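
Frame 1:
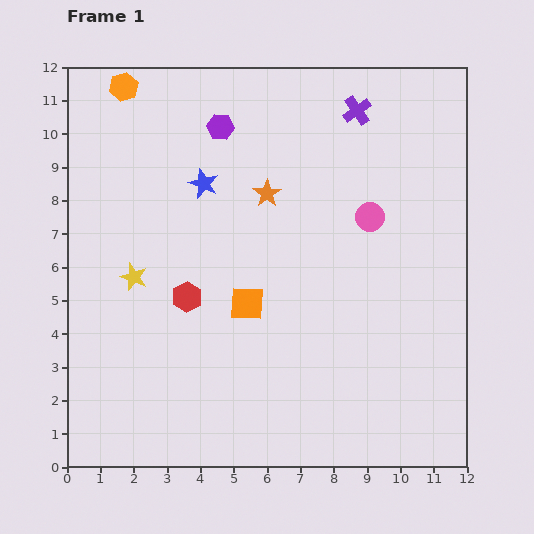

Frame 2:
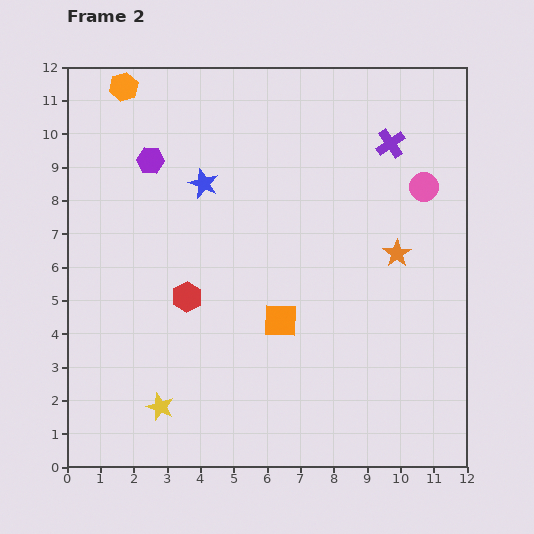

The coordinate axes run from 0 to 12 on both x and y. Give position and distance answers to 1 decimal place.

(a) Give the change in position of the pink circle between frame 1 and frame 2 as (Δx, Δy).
(1.6, 0.9)

The pink circle was at (9.1, 7.5) in frame 1 and (10.7, 8.4) in frame 2.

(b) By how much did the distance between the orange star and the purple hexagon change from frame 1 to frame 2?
+5.5

Distance in frame 1: 2.4. Distance in frame 2: 7.9.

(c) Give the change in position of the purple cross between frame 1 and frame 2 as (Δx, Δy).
(1.0, -1.0)

The purple cross was at (8.7, 10.7) in frame 1 and (9.7, 9.7) in frame 2.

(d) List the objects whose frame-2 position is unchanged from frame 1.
the orange hexagon, the blue star, the red hexagon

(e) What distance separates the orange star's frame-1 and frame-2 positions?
4.3

The orange star moved from (6.0, 8.2) to (9.9, 6.4), a distance of √(3.9² + 1.8²) ≈ 4.3.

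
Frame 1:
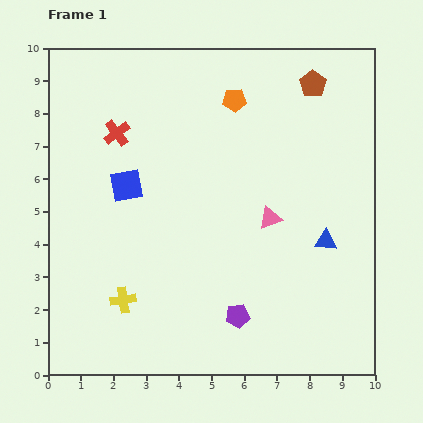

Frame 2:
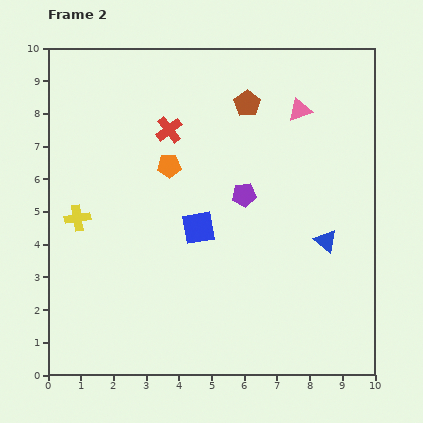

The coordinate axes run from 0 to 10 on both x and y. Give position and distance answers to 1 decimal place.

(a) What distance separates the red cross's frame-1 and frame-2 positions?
1.6

The red cross moved from (2.1, 7.4) to (3.7, 7.5), a distance of √(1.6² + 0.1²) ≈ 1.6.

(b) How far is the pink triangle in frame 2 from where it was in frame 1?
3.4

The pink triangle moved from (6.8, 4.8) to (7.7, 8.1), a distance of √(0.9² + 3.3²) ≈ 3.4.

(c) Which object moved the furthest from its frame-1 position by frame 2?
the purple pentagon

(moved 3.7; next 3.4)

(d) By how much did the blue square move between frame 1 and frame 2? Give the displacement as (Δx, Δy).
(2.2, -1.3)

The blue square was at (2.4, 5.8) in frame 1 and (4.6, 4.5) in frame 2.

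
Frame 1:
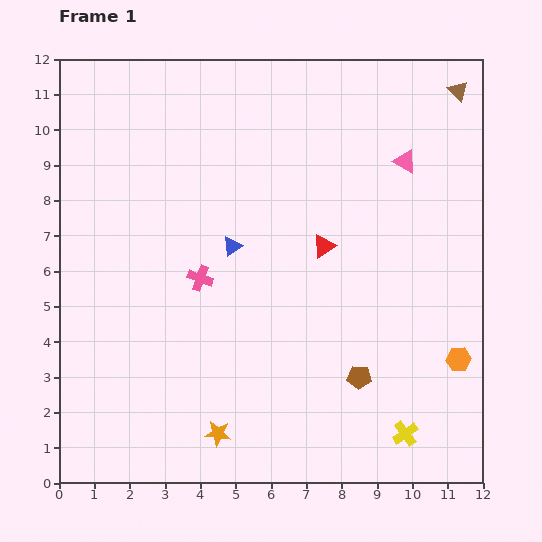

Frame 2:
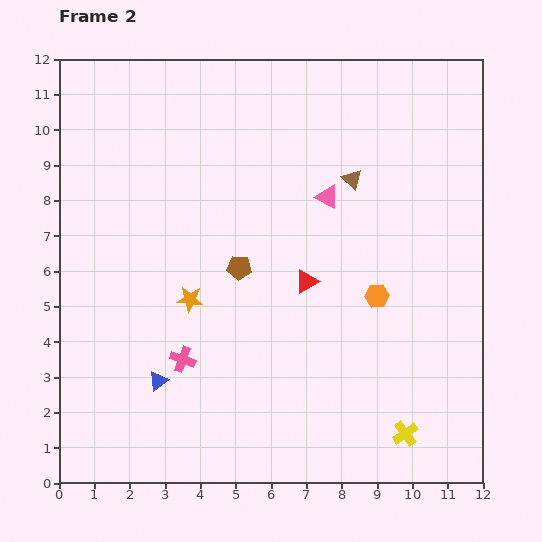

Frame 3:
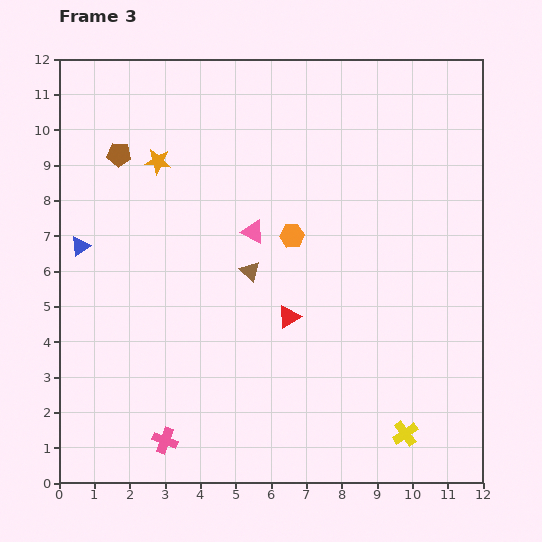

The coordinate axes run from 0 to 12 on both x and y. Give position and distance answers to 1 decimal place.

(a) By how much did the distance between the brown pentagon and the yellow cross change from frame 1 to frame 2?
+4.5

Distance in frame 1: 2.1. Distance in frame 2: 6.6.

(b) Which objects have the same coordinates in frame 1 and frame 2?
the yellow cross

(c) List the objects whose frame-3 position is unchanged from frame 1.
the yellow cross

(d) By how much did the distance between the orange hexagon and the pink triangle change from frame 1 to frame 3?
-4.7

Distance in frame 1: 5.8. Distance in frame 3: 1.1.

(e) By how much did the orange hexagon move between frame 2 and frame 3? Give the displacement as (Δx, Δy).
(-2.4, 1.7)

The orange hexagon was at (9.0, 5.3) in frame 2 and (6.6, 7.0) in frame 3.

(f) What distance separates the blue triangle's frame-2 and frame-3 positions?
4.4

The blue triangle moved from (2.8, 2.9) to (0.6, 6.7), a distance of √(2.2² + 3.8²) ≈ 4.4.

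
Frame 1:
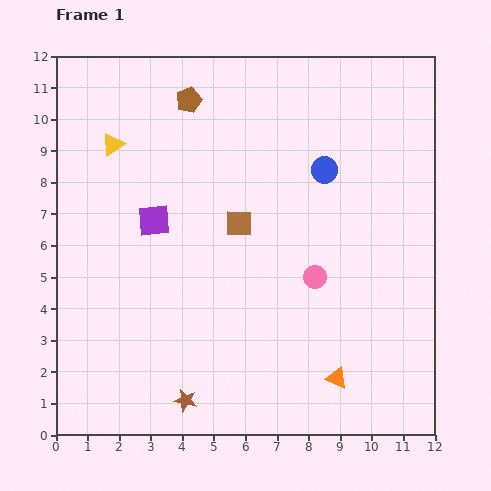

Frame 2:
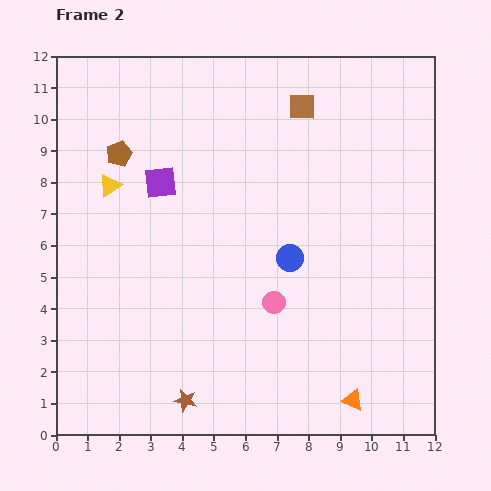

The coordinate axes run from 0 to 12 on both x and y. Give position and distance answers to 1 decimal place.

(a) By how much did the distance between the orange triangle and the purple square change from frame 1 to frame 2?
+1.5

Distance in frame 1: 7.7. Distance in frame 2: 9.2.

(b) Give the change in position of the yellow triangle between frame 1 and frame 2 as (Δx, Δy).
(-0.1, -1.3)

The yellow triangle was at (1.8, 9.2) in frame 1 and (1.7, 7.9) in frame 2.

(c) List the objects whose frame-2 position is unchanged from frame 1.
the brown star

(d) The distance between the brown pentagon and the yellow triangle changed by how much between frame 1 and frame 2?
-1.8

Distance in frame 1: 2.8. Distance in frame 2: 1.0.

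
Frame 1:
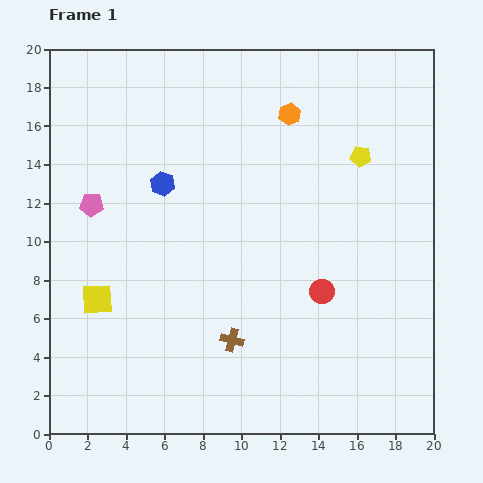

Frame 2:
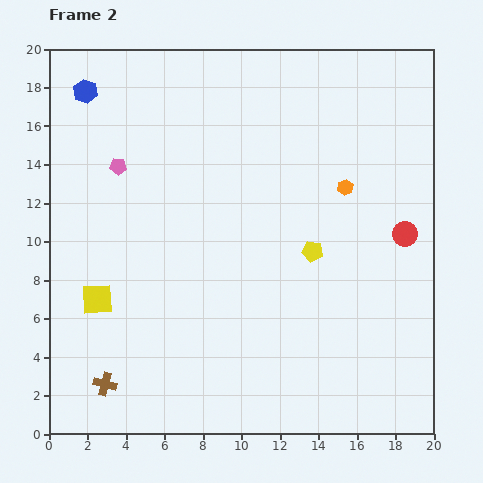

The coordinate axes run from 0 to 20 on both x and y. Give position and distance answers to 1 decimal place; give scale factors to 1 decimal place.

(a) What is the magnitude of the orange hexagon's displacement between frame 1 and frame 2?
4.8

The orange hexagon moved from (12.5, 16.6) to (15.4, 12.8), a distance of √(2.9² + 3.8²) ≈ 4.8.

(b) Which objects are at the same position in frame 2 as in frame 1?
the yellow square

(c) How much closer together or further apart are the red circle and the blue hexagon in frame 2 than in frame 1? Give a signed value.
+8.2

Distance in frame 1: 10.0. Distance in frame 2: 18.2.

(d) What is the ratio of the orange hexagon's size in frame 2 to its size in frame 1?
0.7×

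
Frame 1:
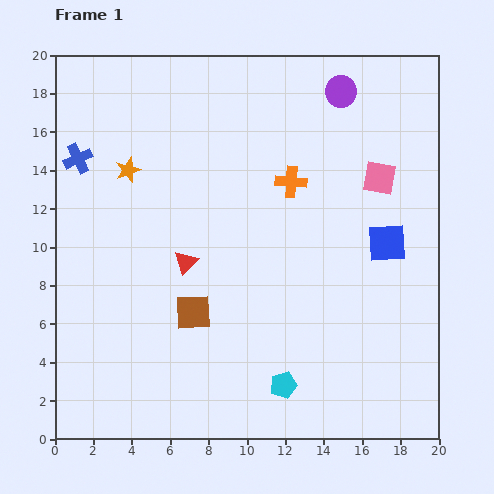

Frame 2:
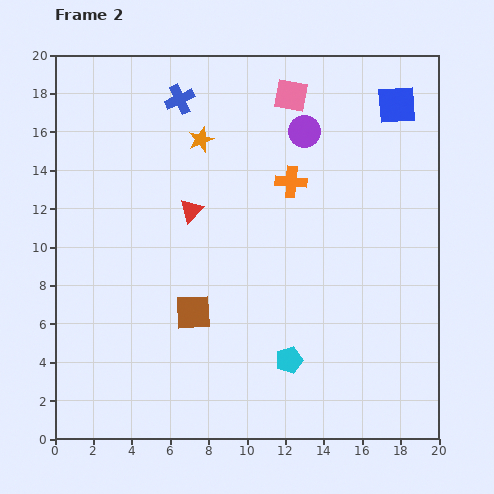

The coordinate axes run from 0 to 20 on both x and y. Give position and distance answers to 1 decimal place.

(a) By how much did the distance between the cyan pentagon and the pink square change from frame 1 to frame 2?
+1.9

Distance in frame 1: 11.9. Distance in frame 2: 13.8.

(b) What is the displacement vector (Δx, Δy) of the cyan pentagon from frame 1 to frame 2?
(0.3, 1.3)

The cyan pentagon was at (11.9, 2.8) in frame 1 and (12.2, 4.1) in frame 2.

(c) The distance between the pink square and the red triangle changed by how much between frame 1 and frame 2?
-3.1

Distance in frame 1: 11.0. Distance in frame 2: 7.9.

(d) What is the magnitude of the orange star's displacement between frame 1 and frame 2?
4.1

The orange star moved from (3.8, 14.0) to (7.6, 15.6), a distance of √(3.8² + 1.6²) ≈ 4.1.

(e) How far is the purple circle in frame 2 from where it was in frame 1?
2.8

The purple circle moved from (14.9, 18.1) to (13.0, 16.0), a distance of √(1.9² + 2.1²) ≈ 2.8.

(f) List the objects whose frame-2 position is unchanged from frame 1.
the brown square, the orange cross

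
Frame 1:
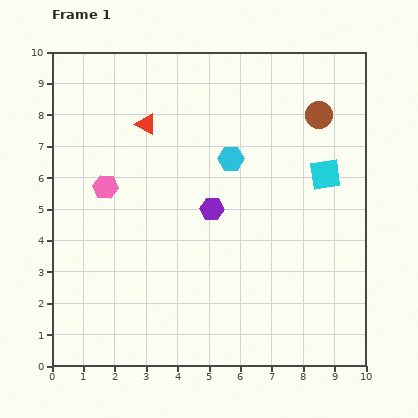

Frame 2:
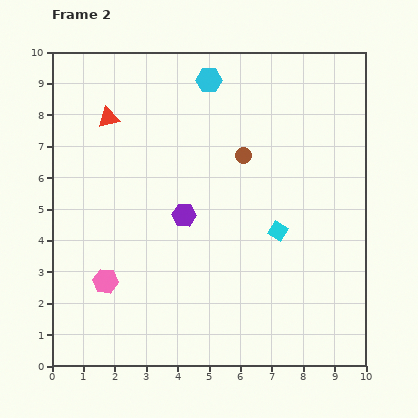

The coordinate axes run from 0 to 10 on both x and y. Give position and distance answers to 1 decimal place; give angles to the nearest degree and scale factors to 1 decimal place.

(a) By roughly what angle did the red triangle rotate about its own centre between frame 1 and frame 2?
41° counter-clockwise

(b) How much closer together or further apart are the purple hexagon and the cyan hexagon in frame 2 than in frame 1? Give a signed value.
+2.7

Distance in frame 1: 1.7. Distance in frame 2: 4.4.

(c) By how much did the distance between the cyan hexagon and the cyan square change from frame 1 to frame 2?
+2.3

Distance in frame 1: 3.0. Distance in frame 2: 5.3.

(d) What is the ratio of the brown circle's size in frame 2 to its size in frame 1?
0.6×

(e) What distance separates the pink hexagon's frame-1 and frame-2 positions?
3.0

The pink hexagon moved from (1.7, 5.7) to (1.7, 2.7), a distance of √(0.0² + 3.0²) ≈ 3.0.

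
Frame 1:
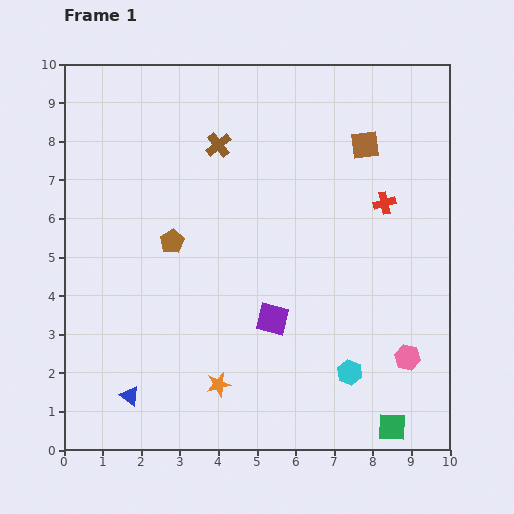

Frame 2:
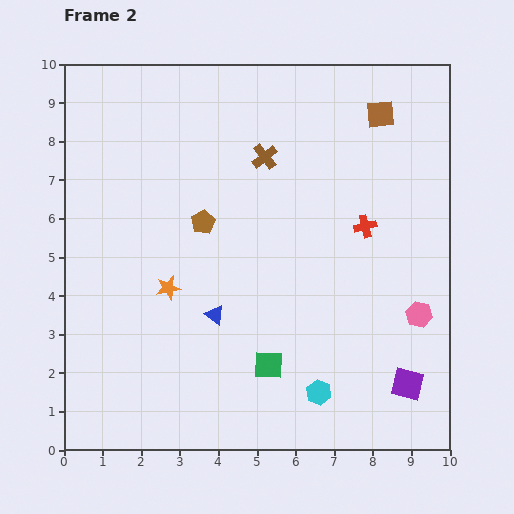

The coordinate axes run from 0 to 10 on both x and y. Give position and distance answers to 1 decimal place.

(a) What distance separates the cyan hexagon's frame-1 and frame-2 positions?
0.9

The cyan hexagon moved from (7.4, 2.0) to (6.6, 1.5), a distance of √(0.8² + 0.5²) ≈ 0.9.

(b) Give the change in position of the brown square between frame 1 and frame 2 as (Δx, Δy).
(0.4, 0.8)

The brown square was at (7.8, 7.9) in frame 1 and (8.2, 8.7) in frame 2.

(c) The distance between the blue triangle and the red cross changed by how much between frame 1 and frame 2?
-3.8

Distance in frame 1: 8.3. Distance in frame 2: 4.5.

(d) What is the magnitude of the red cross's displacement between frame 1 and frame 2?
0.8

The red cross moved from (8.3, 6.4) to (7.8, 5.8), a distance of √(0.5² + 0.6²) ≈ 0.8.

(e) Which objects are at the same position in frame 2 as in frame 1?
none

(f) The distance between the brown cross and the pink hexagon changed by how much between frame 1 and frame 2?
-1.7

Distance in frame 1: 7.4. Distance in frame 2: 5.7.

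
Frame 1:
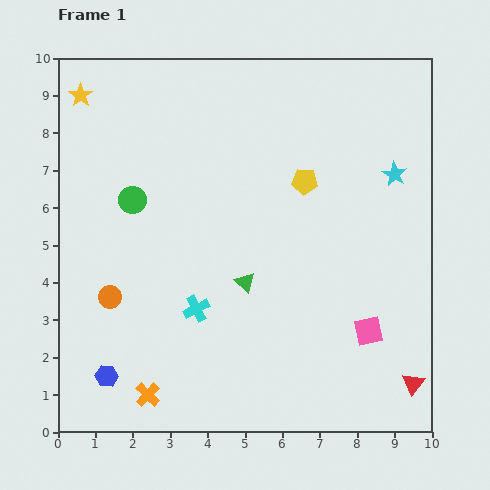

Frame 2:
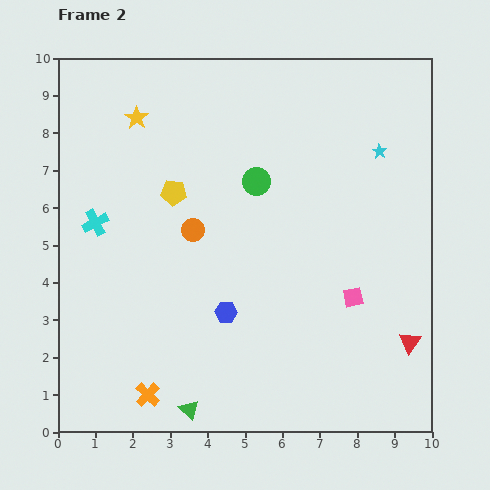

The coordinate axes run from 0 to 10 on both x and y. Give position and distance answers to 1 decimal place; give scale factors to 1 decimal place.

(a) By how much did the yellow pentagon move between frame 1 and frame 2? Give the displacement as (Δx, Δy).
(-3.5, -0.3)

The yellow pentagon was at (6.6, 6.7) in frame 1 and (3.1, 6.4) in frame 2.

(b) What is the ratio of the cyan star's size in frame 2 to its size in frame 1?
0.6×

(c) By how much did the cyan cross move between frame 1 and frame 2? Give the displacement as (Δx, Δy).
(-2.7, 2.3)

The cyan cross was at (3.7, 3.3) in frame 1 and (1.0, 5.6) in frame 2.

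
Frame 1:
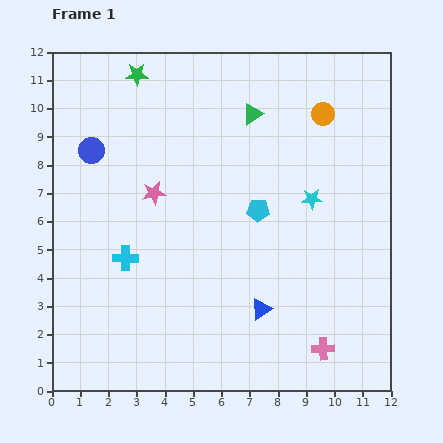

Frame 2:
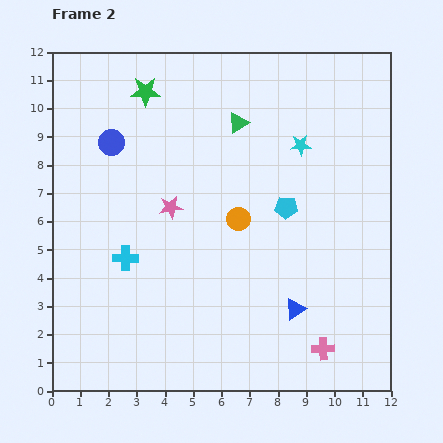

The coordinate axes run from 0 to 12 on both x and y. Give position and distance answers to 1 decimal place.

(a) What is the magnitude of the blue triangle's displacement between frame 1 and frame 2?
1.2

The blue triangle moved from (7.4, 2.9) to (8.6, 2.9), a distance of √(1.2² + 0.0²) ≈ 1.2.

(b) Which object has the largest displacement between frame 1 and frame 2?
the orange circle

(moved 4.8; next 1.9)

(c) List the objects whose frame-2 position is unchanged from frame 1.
the cyan cross, the pink cross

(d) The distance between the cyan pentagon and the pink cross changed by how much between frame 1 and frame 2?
-0.2

Distance in frame 1: 5.4. Distance in frame 2: 5.2.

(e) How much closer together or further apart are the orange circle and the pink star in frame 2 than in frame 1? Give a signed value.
-4.2

Distance in frame 1: 6.6. Distance in frame 2: 2.4.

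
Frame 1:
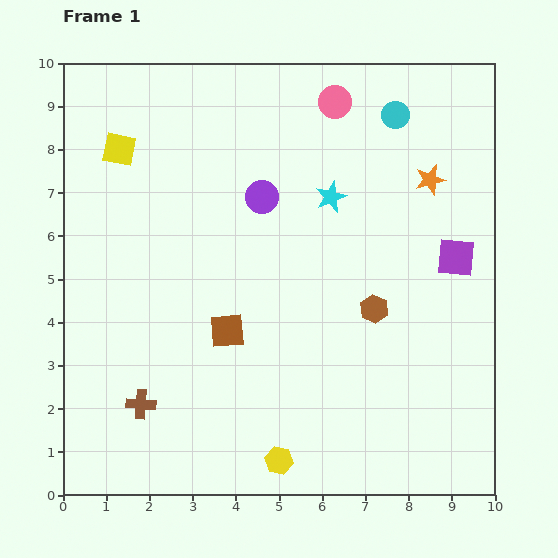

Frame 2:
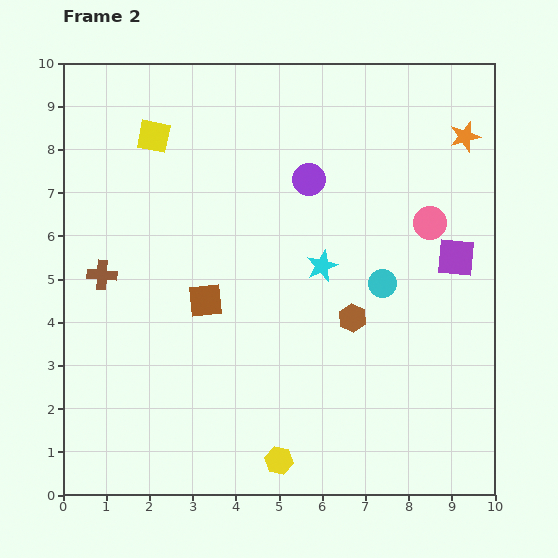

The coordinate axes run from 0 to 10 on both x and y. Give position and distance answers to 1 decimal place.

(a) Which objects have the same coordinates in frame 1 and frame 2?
the yellow hexagon, the purple square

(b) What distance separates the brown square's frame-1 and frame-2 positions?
0.9

The brown square moved from (3.8, 3.8) to (3.3, 4.5), a distance of √(0.5² + 0.7²) ≈ 0.9.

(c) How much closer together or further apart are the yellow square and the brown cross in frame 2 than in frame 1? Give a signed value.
-2.5

Distance in frame 1: 5.9. Distance in frame 2: 3.4.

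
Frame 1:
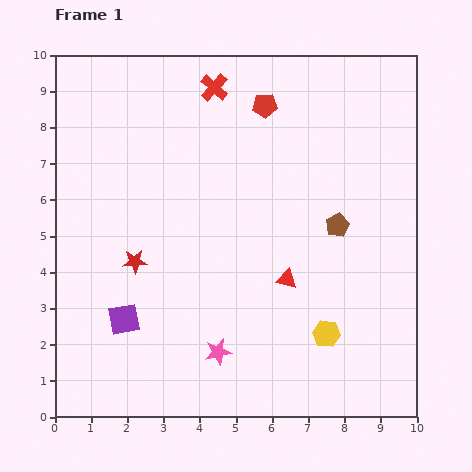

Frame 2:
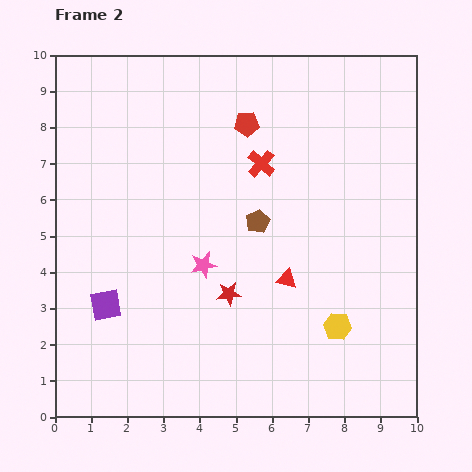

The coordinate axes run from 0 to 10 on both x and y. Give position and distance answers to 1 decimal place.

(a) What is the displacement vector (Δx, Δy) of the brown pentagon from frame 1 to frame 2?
(-2.2, 0.1)

The brown pentagon was at (7.8, 5.3) in frame 1 and (5.6, 5.4) in frame 2.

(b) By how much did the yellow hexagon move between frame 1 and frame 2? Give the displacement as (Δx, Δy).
(0.3, 0.2)

The yellow hexagon was at (7.5, 2.3) in frame 1 and (7.8, 2.5) in frame 2.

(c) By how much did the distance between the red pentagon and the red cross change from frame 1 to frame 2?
-0.3

Distance in frame 1: 1.5. Distance in frame 2: 1.2.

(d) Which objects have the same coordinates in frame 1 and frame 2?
the red triangle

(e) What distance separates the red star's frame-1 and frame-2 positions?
2.8

The red star moved from (2.2, 4.3) to (4.8, 3.4), a distance of √(2.6² + 0.9²) ≈ 2.8.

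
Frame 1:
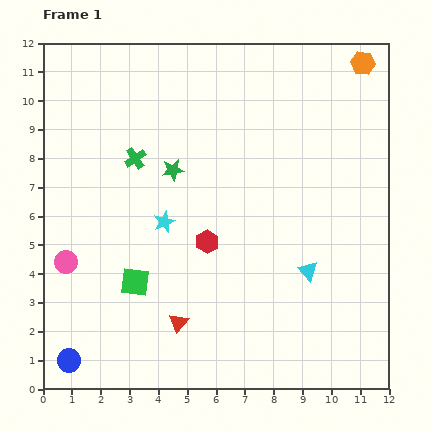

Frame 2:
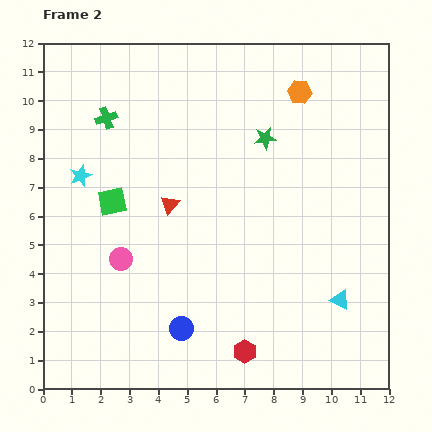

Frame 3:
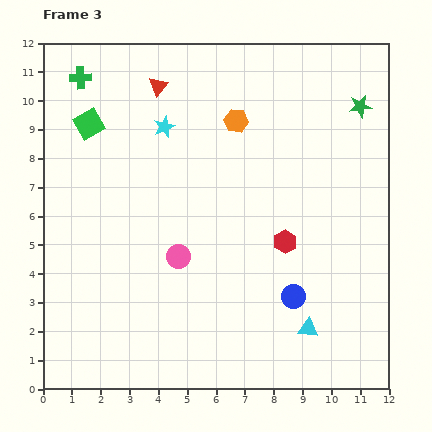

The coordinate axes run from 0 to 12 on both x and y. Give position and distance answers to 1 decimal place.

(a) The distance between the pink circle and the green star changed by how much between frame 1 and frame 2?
+1.6

Distance in frame 1: 4.9. Distance in frame 2: 6.5.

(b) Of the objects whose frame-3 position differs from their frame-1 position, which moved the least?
the cyan triangle

(moved 2.0)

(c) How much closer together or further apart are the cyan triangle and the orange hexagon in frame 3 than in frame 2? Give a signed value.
+0.3

Distance in frame 2: 7.3. Distance in frame 3: 7.6.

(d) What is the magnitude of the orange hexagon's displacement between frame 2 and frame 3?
2.4

The orange hexagon moved from (8.9, 10.3) to (6.7, 9.3), a distance of √(2.2² + 1.0²) ≈ 2.4.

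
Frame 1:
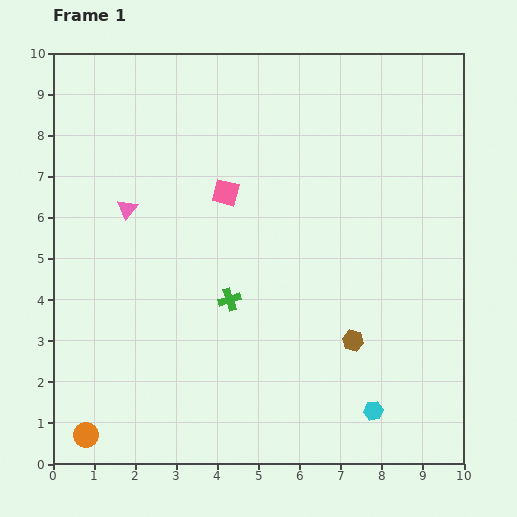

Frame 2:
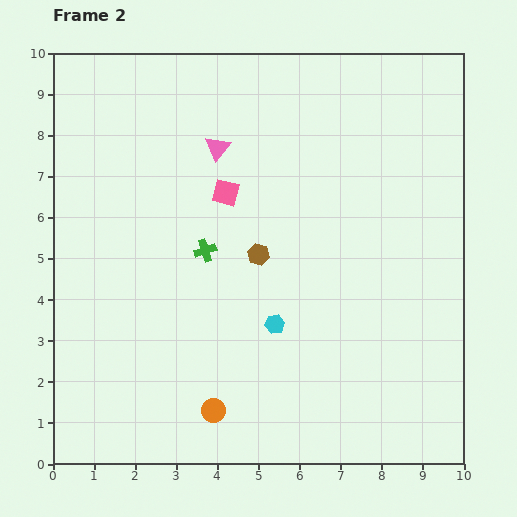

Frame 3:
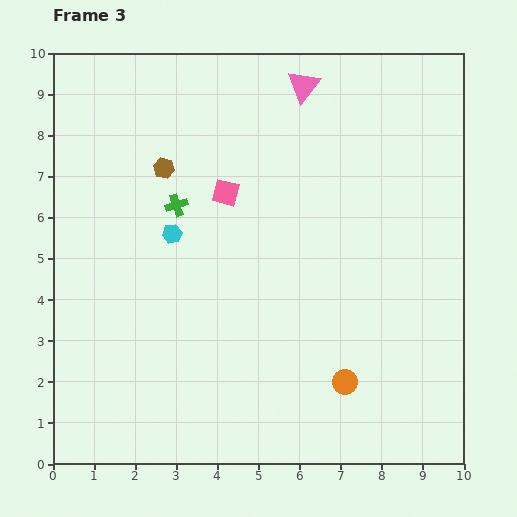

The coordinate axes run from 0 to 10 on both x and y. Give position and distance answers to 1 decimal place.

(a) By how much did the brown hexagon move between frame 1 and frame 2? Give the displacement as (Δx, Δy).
(-2.3, 2.1)

The brown hexagon was at (7.3, 3.0) in frame 1 and (5.0, 5.1) in frame 2.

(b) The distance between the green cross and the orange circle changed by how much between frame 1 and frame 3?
+1.1

Distance in frame 1: 4.8. Distance in frame 3: 5.9.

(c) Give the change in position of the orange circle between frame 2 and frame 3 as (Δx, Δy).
(3.2, 0.7)

The orange circle was at (3.9, 1.3) in frame 2 and (7.1, 2.0) in frame 3.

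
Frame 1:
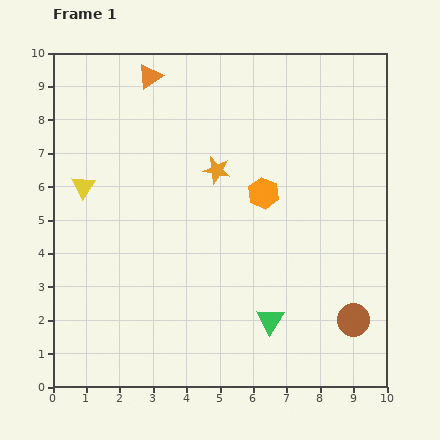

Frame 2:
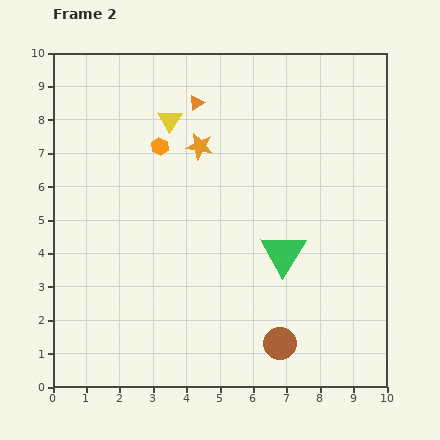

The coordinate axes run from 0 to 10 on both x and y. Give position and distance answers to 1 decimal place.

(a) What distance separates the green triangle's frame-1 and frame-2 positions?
2.0

The green triangle moved from (6.5, 2.0) to (6.9, 4.0), a distance of √(0.4² + 2.0²) ≈ 2.0.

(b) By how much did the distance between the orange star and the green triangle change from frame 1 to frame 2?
-0.7

Distance in frame 1: 4.8. Distance in frame 2: 4.1.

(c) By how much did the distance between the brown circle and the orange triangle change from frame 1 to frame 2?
-1.9

Distance in frame 1: 9.5. Distance in frame 2: 7.6.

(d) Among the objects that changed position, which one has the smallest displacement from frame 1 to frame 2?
the orange star

(moved 0.9)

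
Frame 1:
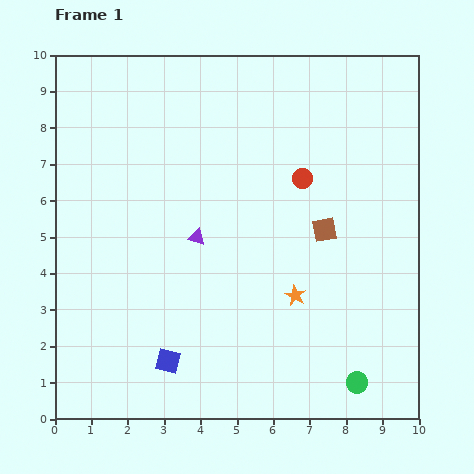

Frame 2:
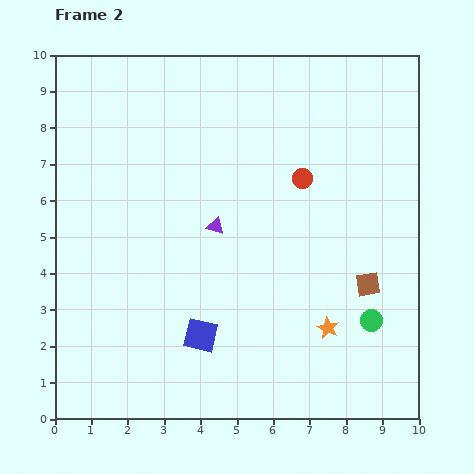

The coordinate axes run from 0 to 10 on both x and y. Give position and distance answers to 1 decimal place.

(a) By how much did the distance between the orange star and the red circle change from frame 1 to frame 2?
+1.0

Distance in frame 1: 3.2. Distance in frame 2: 4.2.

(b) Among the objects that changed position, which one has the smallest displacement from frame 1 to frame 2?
the purple triangle

(moved 0.6)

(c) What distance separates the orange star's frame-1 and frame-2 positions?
1.3

The orange star moved from (6.6, 3.4) to (7.5, 2.5), a distance of √(0.9² + 0.9²) ≈ 1.3.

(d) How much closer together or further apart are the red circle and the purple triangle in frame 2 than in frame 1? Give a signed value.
-0.6

Distance in frame 1: 3.3. Distance in frame 2: 2.7.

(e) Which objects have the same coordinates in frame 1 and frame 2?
the red circle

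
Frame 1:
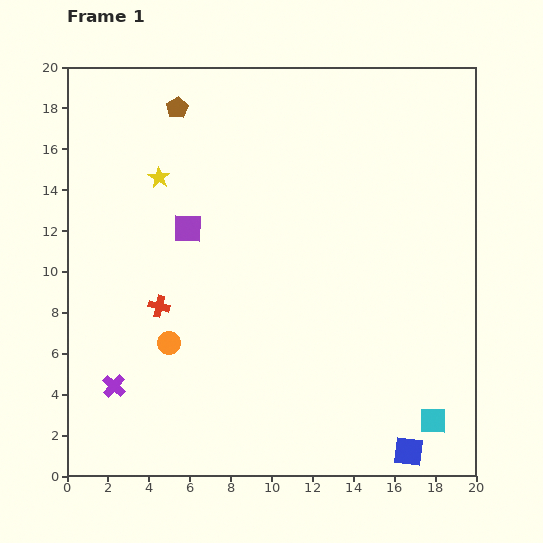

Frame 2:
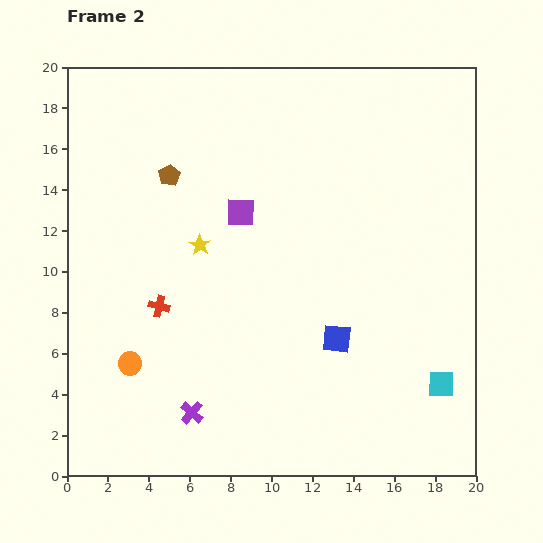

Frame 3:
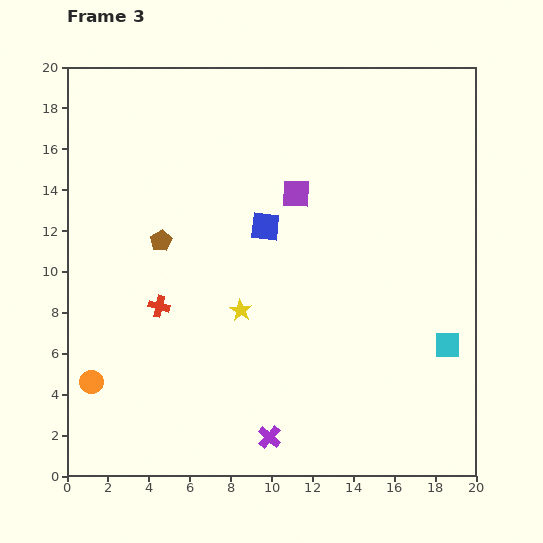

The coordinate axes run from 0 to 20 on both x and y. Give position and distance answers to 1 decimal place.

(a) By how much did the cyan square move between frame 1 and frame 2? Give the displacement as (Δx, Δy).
(0.4, 1.8)

The cyan square was at (17.9, 2.7) in frame 1 and (18.3, 4.5) in frame 2.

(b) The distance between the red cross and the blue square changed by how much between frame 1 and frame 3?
-7.6

Distance in frame 1: 14.1. Distance in frame 3: 6.5.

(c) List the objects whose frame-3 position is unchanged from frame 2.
the red cross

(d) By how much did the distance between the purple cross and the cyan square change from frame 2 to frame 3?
-2.5

Distance in frame 2: 12.3. Distance in frame 3: 9.8.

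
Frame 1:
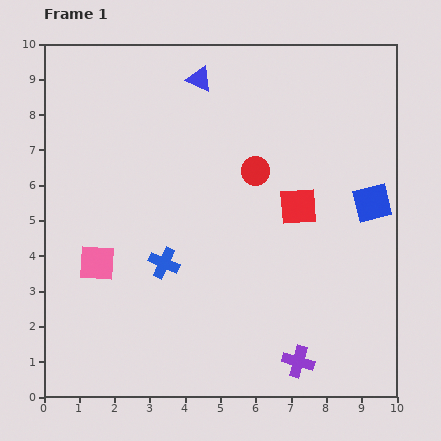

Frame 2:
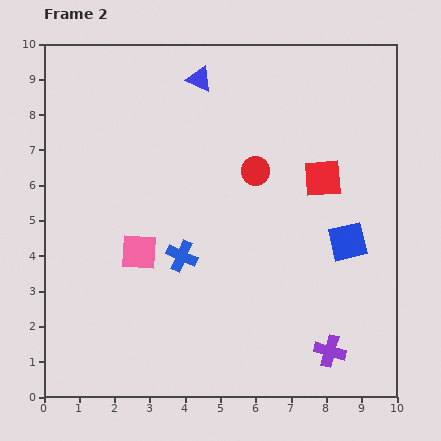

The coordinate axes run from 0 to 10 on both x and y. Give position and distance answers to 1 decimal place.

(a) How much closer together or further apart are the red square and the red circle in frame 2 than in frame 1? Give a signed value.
+0.3

Distance in frame 1: 1.6. Distance in frame 2: 1.9.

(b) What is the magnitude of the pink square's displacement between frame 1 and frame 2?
1.2

The pink square moved from (1.5, 3.8) to (2.7, 4.1), a distance of √(1.2² + 0.3²) ≈ 1.2.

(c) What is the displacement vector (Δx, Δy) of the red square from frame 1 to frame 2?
(0.7, 0.8)

The red square was at (7.2, 5.4) in frame 1 and (7.9, 6.2) in frame 2.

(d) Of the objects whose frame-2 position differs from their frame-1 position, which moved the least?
the blue cross

(moved 0.5)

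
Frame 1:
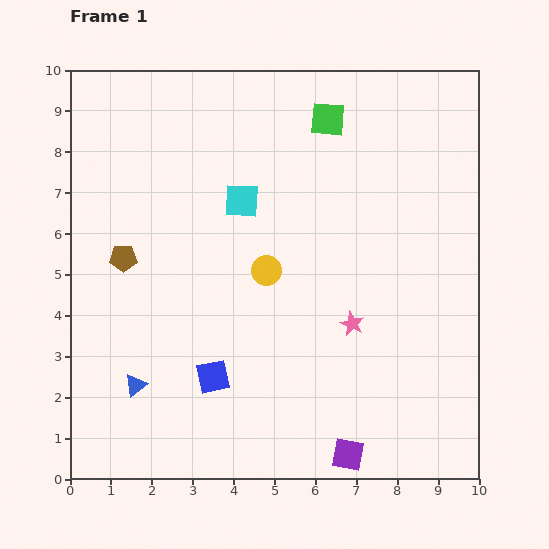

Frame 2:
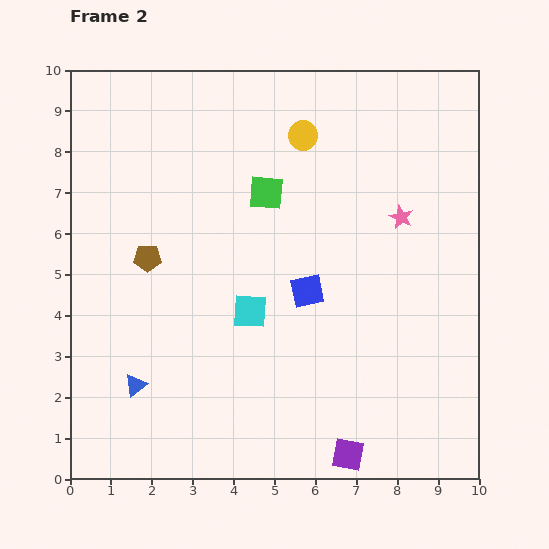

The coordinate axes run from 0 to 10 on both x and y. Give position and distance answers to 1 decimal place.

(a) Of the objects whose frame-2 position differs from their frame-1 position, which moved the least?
the brown pentagon

(moved 0.6)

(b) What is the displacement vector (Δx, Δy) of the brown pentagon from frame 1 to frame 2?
(0.6, 0.0)

The brown pentagon was at (1.3, 5.4) in frame 1 and (1.9, 5.4) in frame 2.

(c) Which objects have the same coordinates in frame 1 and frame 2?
the blue triangle, the purple square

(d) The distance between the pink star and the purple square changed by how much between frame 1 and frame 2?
+2.7

Distance in frame 1: 3.2. Distance in frame 2: 5.9.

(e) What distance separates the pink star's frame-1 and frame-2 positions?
2.9

The pink star moved from (6.9, 3.8) to (8.1, 6.4), a distance of √(1.2² + 2.6²) ≈ 2.9.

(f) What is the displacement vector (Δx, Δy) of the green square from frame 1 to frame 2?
(-1.5, -1.8)

The green square was at (6.3, 8.8) in frame 1 and (4.8, 7.0) in frame 2.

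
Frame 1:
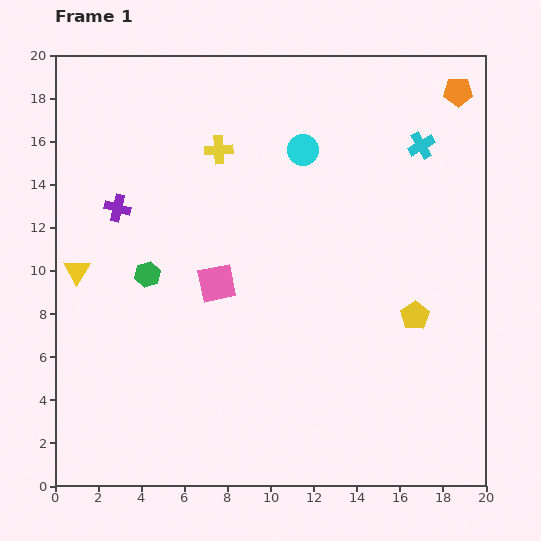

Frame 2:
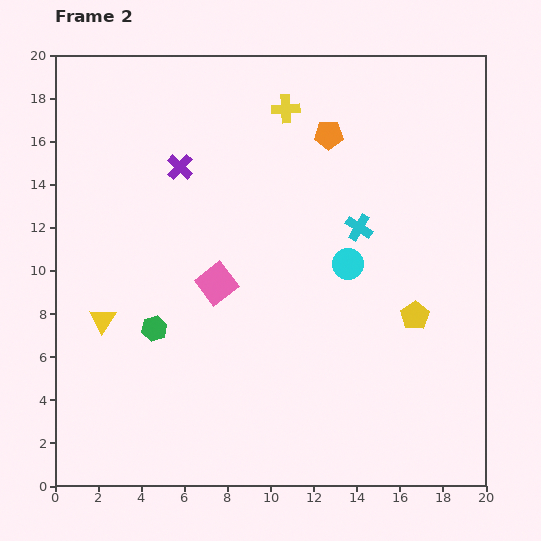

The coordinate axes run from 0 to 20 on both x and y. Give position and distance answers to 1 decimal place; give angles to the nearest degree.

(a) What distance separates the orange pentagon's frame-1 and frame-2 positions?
6.3

The orange pentagon moved from (18.7, 18.3) to (12.7, 16.3), a distance of √(6.0² + 2.0²) ≈ 6.3.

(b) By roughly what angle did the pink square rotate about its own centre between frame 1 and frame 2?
25° counter-clockwise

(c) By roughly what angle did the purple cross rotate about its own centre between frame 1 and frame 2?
29° clockwise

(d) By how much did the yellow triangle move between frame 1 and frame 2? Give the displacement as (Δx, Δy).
(1.2, -2.3)

The yellow triangle was at (1.0, 10.0) in frame 1 and (2.2, 7.7) in frame 2.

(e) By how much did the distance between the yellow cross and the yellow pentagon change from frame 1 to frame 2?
-0.6

Distance in frame 1: 11.9. Distance in frame 2: 11.3.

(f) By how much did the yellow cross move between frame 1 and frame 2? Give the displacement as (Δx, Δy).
(3.1, 1.9)

The yellow cross was at (7.6, 15.6) in frame 1 and (10.7, 17.5) in frame 2.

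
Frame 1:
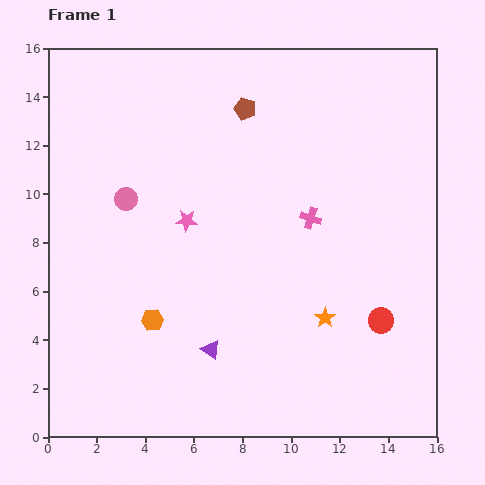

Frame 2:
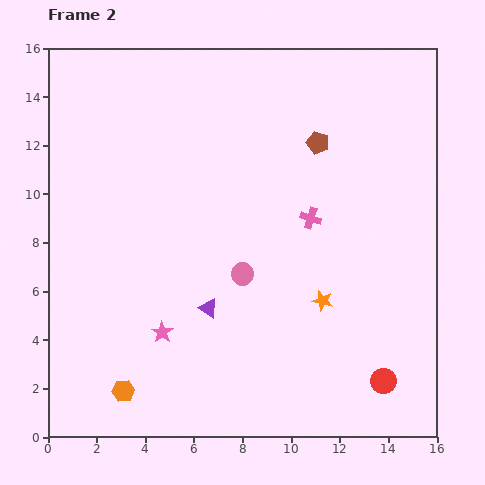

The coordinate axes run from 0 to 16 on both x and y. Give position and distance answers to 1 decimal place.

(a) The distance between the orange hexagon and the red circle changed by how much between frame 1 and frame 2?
+1.3

Distance in frame 1: 9.4. Distance in frame 2: 10.7.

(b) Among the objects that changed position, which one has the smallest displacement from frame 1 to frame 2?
the orange star

(moved 0.7)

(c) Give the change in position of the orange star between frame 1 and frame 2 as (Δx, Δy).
(-0.1, 0.7)

The orange star was at (11.4, 4.9) in frame 1 and (11.3, 5.6) in frame 2.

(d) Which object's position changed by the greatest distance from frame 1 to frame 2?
the pink circle

(moved 5.7; next 4.7)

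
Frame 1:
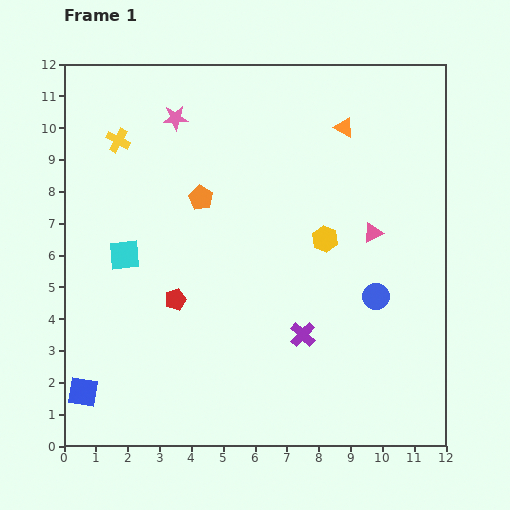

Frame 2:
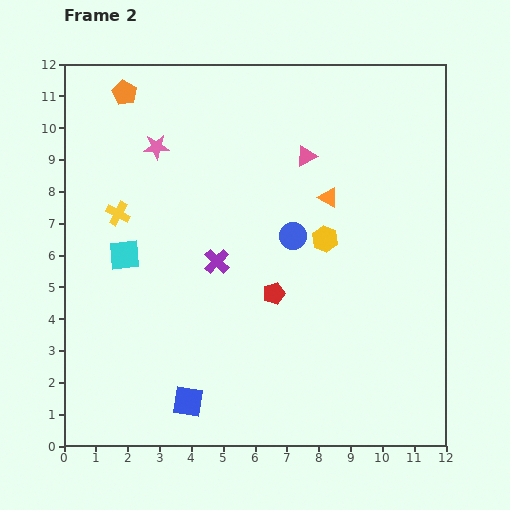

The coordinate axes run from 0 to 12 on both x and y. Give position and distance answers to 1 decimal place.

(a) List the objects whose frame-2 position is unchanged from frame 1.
the yellow hexagon, the cyan square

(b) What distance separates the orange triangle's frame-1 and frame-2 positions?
2.3

The orange triangle moved from (8.8, 10.0) to (8.3, 7.8), a distance of √(0.5² + 2.2²) ≈ 2.3.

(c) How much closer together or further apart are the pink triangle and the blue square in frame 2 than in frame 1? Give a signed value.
-1.9

Distance in frame 1: 10.4. Distance in frame 2: 8.5.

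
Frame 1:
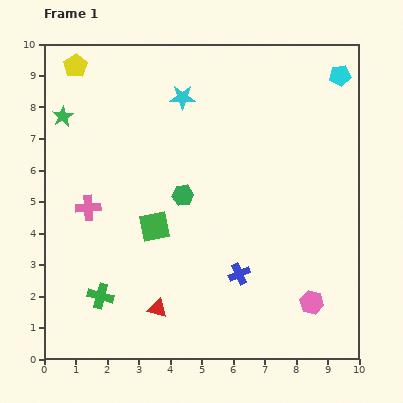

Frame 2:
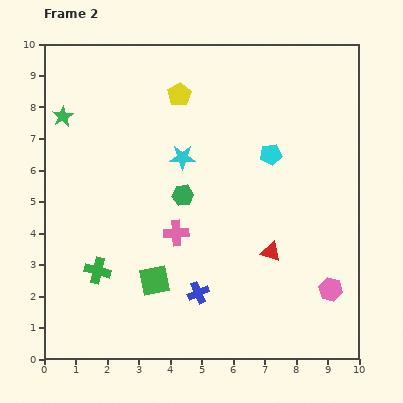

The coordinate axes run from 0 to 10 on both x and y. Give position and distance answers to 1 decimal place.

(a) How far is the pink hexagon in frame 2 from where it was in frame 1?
0.7

The pink hexagon moved from (8.5, 1.8) to (9.1, 2.2), a distance of √(0.6² + 0.4²) ≈ 0.7.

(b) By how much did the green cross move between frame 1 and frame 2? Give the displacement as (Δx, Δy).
(-0.1, 0.8)

The green cross was at (1.8, 2.0) in frame 1 and (1.7, 2.8) in frame 2.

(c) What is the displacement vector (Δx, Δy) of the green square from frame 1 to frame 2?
(0.0, -1.7)

The green square was at (3.5, 4.2) in frame 1 and (3.5, 2.5) in frame 2.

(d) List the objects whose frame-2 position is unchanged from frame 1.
the green hexagon, the green star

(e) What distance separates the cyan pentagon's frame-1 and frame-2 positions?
3.3

The cyan pentagon moved from (9.4, 9.0) to (7.2, 6.5), a distance of √(2.2² + 2.5²) ≈ 3.3.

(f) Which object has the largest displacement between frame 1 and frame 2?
the red triangle

(moved 4.0; next 3.4)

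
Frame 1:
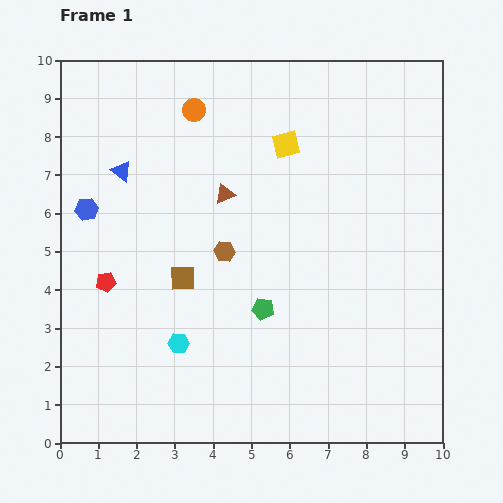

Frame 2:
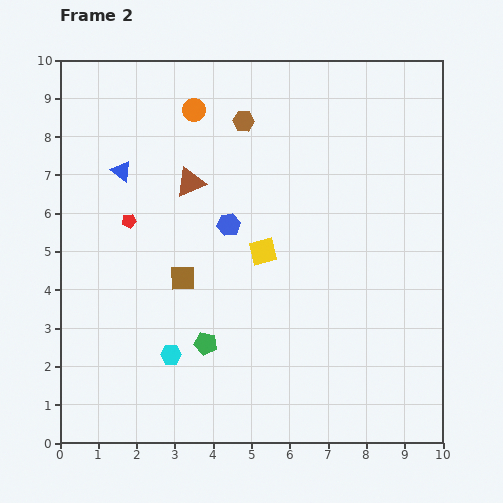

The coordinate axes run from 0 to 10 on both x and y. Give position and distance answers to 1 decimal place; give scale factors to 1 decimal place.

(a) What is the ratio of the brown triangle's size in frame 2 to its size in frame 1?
1.5×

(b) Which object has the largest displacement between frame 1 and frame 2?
the blue hexagon

(moved 3.7; next 3.4)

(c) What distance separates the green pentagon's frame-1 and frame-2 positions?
1.7

The green pentagon moved from (5.3, 3.5) to (3.8, 2.6), a distance of √(1.5² + 0.9²) ≈ 1.7.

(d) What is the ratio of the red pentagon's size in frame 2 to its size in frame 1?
0.7×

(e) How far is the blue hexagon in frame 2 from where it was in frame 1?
3.7

The blue hexagon moved from (0.7, 6.1) to (4.4, 5.7), a distance of √(3.7² + 0.4²) ≈ 3.7.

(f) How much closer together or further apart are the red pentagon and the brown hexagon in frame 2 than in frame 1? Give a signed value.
+0.8

Distance in frame 1: 3.2. Distance in frame 2: 4.0.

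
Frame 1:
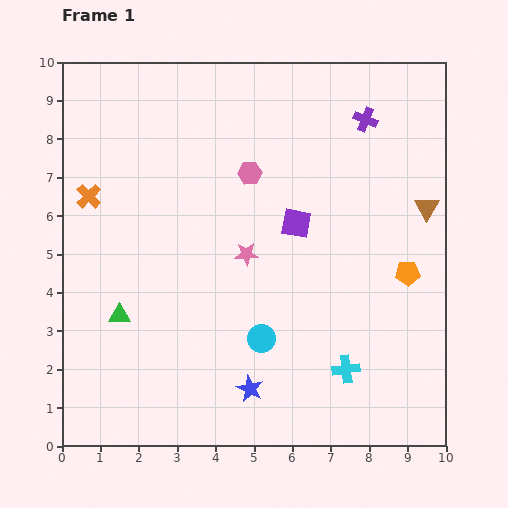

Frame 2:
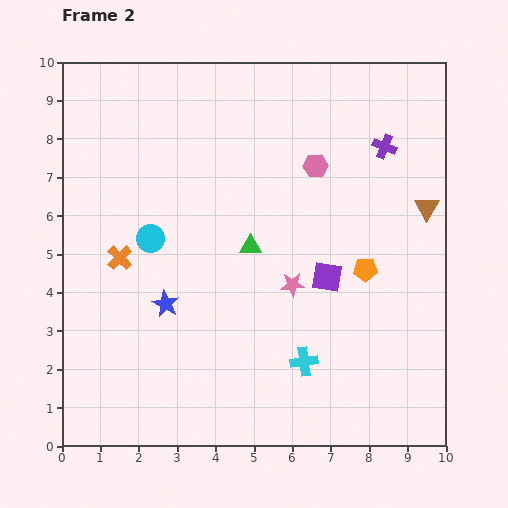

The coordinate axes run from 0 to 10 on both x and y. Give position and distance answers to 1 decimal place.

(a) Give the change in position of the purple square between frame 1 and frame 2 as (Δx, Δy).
(0.8, -1.4)

The purple square was at (6.1, 5.8) in frame 1 and (6.9, 4.4) in frame 2.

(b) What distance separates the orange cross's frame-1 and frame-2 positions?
1.8

The orange cross moved from (0.7, 6.5) to (1.5, 4.9), a distance of √(0.8² + 1.6²) ≈ 1.8.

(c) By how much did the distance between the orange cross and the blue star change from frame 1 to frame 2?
-4.8

Distance in frame 1: 6.5. Distance in frame 2: 1.7.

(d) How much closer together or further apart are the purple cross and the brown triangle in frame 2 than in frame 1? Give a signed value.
-0.9

Distance in frame 1: 2.8. Distance in frame 2: 1.9.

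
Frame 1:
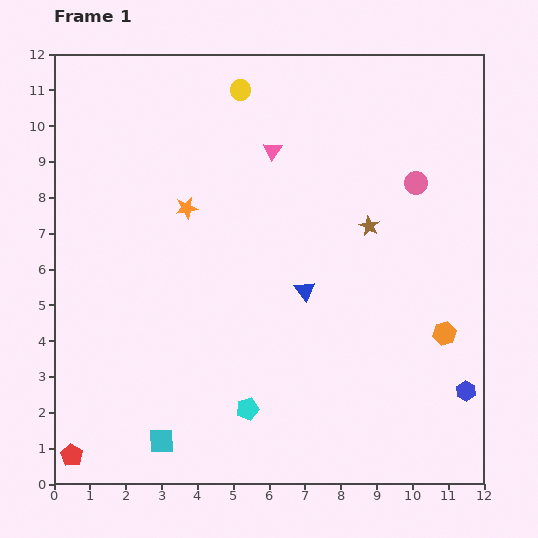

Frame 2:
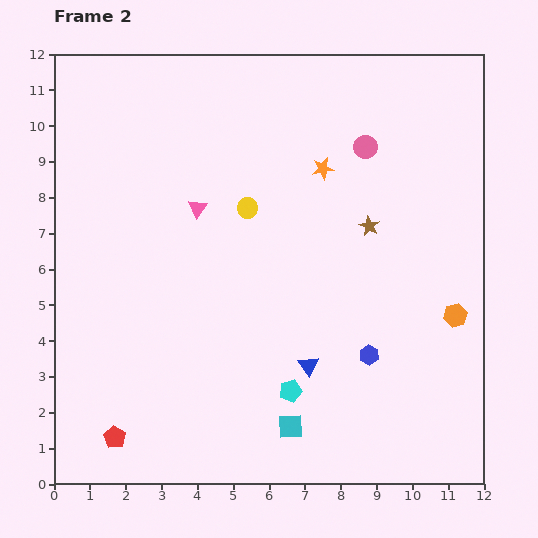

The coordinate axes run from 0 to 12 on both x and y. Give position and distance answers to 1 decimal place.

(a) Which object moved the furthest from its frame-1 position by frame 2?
the orange star

(moved 4.0; next 3.6)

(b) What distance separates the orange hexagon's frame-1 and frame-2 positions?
0.6

The orange hexagon moved from (10.9, 4.2) to (11.2, 4.7), a distance of √(0.3² + 0.5²) ≈ 0.6.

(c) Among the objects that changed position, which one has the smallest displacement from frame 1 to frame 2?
the orange hexagon

(moved 0.6)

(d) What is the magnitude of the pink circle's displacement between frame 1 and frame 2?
1.7

The pink circle moved from (10.1, 8.4) to (8.7, 9.4), a distance of √(1.4² + 1.0²) ≈ 1.7.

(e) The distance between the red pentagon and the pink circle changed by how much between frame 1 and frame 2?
-1.5

Distance in frame 1: 12.2. Distance in frame 2: 10.7.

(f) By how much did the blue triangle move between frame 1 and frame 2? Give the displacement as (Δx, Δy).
(0.1, -2.1)

The blue triangle was at (7.0, 5.4) in frame 1 and (7.1, 3.3) in frame 2.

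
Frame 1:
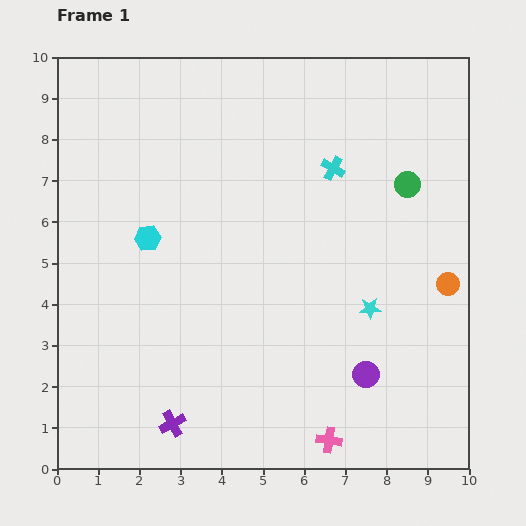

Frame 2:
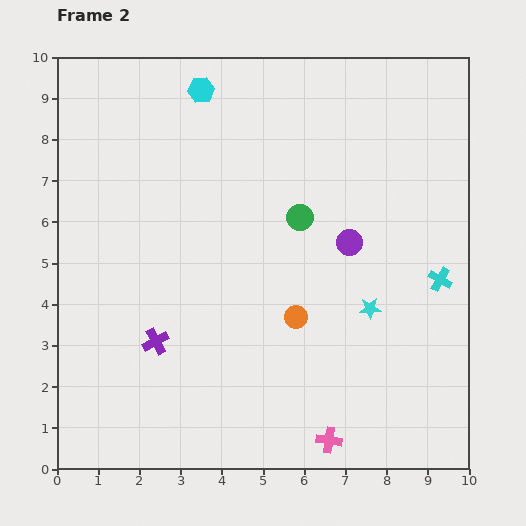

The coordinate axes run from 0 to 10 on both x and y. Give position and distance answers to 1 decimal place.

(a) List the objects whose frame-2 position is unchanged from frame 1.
the pink cross, the cyan star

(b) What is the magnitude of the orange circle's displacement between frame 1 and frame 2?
3.8

The orange circle moved from (9.5, 4.5) to (5.8, 3.7), a distance of √(3.7² + 0.8²) ≈ 3.8.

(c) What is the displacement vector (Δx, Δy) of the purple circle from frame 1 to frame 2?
(-0.4, 3.2)

The purple circle was at (7.5, 2.3) in frame 1 and (7.1, 5.5) in frame 2.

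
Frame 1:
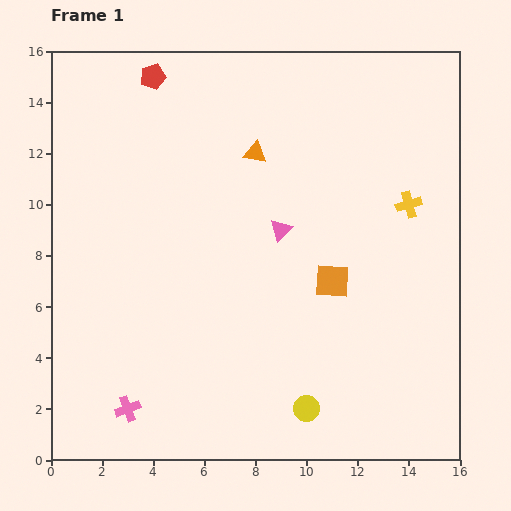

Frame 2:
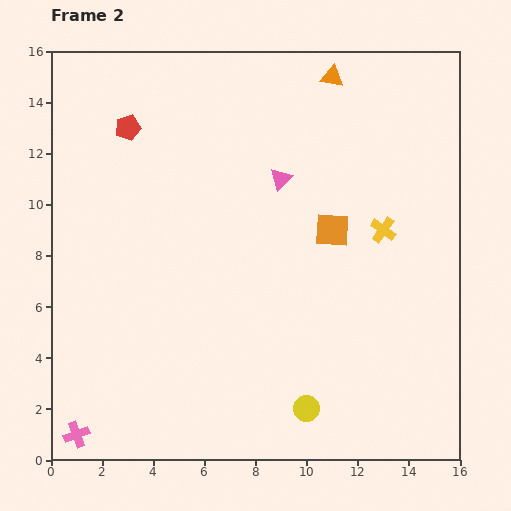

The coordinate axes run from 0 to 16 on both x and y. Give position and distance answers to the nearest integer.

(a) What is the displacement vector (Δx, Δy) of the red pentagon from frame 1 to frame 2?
(-1, -2)

The red pentagon was at (4, 15) in frame 1 and (3, 13) in frame 2.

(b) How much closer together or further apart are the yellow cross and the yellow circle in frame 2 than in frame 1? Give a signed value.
-1

Distance in frame 1: 9. Distance in frame 2: 8.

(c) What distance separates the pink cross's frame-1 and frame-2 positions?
2

The pink cross moved from (3, 2) to (1, 1), a distance of √(2² + 1²) ≈ 2.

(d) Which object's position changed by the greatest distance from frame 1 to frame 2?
the orange triangle

(moved 4; next 2)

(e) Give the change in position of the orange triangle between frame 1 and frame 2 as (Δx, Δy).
(3, 3)

The orange triangle was at (8, 12) in frame 1 and (11, 15) in frame 2.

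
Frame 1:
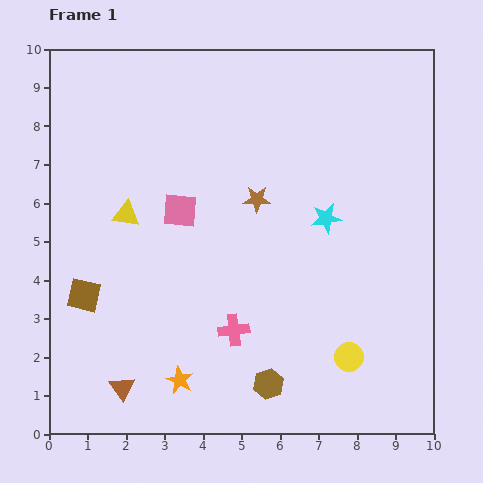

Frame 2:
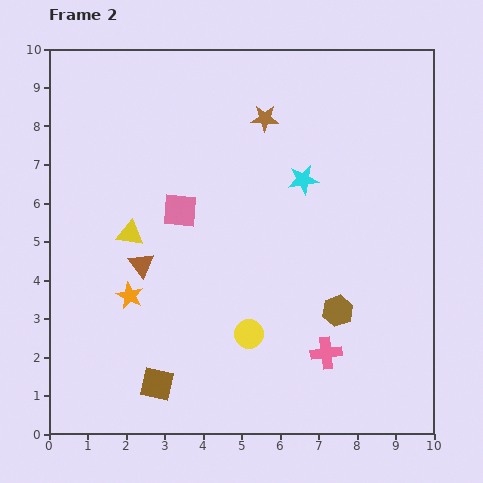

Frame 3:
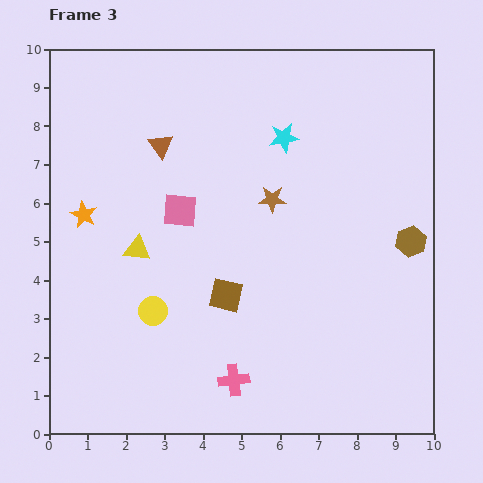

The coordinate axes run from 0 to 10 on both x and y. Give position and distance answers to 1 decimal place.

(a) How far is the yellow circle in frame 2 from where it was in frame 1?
2.7

The yellow circle moved from (7.8, 2.0) to (5.2, 2.6), a distance of √(2.6² + 0.6²) ≈ 2.7.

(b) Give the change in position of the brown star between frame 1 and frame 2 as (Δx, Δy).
(0.2, 2.1)

The brown star was at (5.4, 6.1) in frame 1 and (5.6, 8.2) in frame 2.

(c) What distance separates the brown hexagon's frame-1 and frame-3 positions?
5.2

The brown hexagon moved from (5.7, 1.3) to (9.4, 5.0), a distance of √(3.7² + 3.7²) ≈ 5.2.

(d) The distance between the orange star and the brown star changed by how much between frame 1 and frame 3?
-0.2

Distance in frame 1: 5.1. Distance in frame 3: 4.9.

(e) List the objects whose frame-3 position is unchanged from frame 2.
the pink square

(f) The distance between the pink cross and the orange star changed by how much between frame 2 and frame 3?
+0.5

Distance in frame 2: 5.3. Distance in frame 3: 5.8.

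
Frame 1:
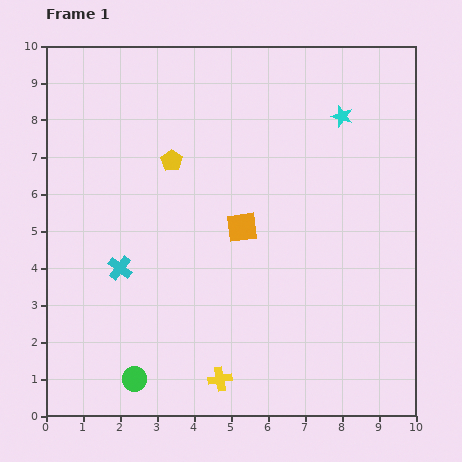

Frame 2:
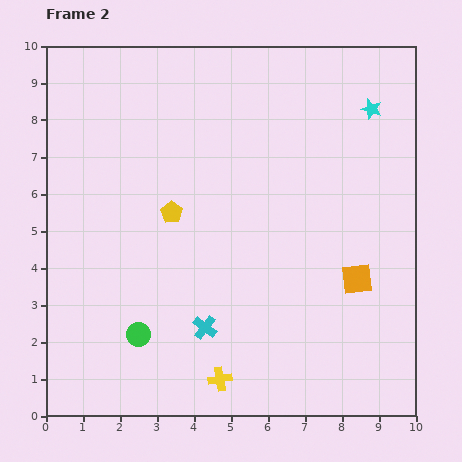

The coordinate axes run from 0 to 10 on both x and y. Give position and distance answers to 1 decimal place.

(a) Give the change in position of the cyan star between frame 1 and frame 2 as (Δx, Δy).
(0.8, 0.2)

The cyan star was at (8.0, 8.1) in frame 1 and (8.8, 8.3) in frame 2.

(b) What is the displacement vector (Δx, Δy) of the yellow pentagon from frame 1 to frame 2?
(0.0, -1.4)

The yellow pentagon was at (3.4, 6.9) in frame 1 and (3.4, 5.5) in frame 2.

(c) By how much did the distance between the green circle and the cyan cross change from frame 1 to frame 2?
-1.2

Distance in frame 1: 3.0. Distance in frame 2: 1.8.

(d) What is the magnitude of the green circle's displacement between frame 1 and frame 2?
1.2

The green circle moved from (2.4, 1.0) to (2.5, 2.2), a distance of √(0.1² + 1.2²) ≈ 1.2.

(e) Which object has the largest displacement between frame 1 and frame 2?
the orange square

(moved 3.4; next 2.8)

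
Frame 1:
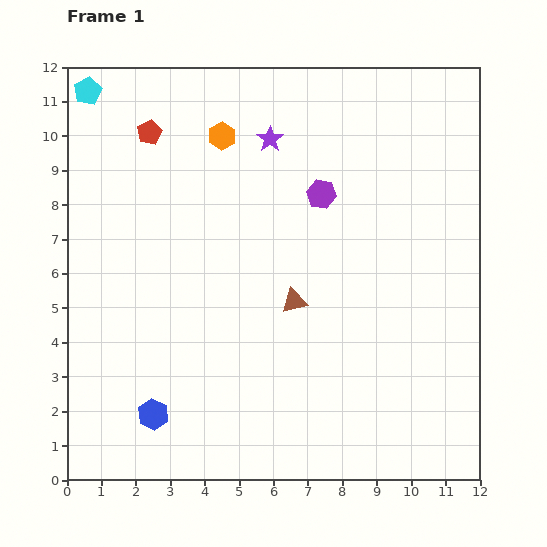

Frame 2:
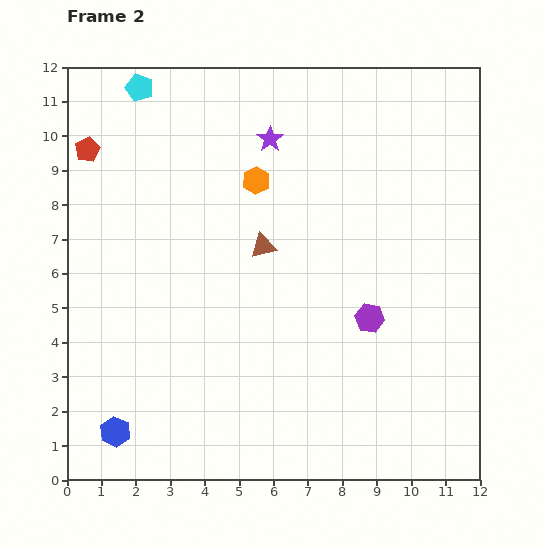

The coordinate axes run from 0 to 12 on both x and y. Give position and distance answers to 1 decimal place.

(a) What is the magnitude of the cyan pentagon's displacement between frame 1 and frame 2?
1.5

The cyan pentagon moved from (0.6, 11.3) to (2.1, 11.4), a distance of √(1.5² + 0.1²) ≈ 1.5.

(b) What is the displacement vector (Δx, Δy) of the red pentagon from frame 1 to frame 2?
(-1.8, -0.5)

The red pentagon was at (2.4, 10.1) in frame 1 and (0.6, 9.6) in frame 2.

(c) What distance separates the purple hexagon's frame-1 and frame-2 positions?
3.9

The purple hexagon moved from (7.4, 8.3) to (8.8, 4.7), a distance of √(1.4² + 3.6²) ≈ 3.9.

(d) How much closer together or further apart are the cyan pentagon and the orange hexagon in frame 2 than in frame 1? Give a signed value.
+0.2

Distance in frame 1: 4.1. Distance in frame 2: 4.3.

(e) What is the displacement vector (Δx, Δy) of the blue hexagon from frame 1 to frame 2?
(-1.1, -0.5)

The blue hexagon was at (2.5, 1.9) in frame 1 and (1.4, 1.4) in frame 2.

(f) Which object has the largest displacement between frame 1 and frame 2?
the purple hexagon

(moved 3.9; next 1.9)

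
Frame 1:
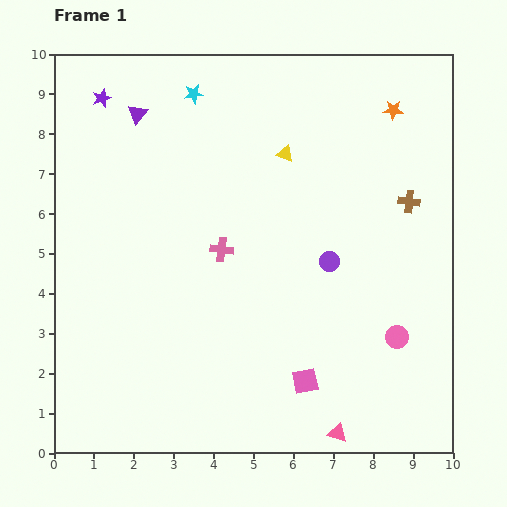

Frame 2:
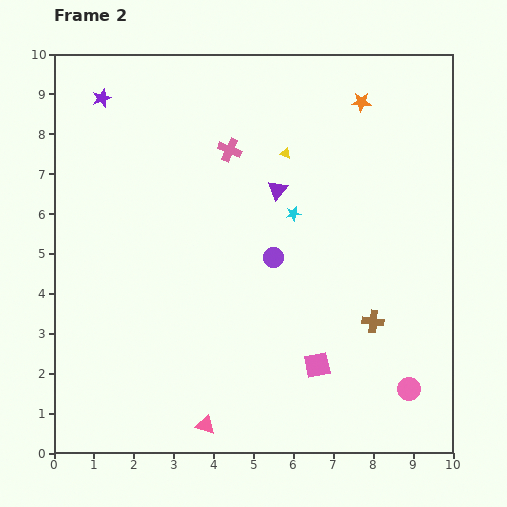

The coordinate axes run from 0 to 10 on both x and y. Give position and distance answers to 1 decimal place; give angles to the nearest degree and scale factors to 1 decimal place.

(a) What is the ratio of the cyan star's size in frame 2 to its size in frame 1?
0.8×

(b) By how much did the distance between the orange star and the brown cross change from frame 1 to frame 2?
+3.2

Distance in frame 1: 2.3. Distance in frame 2: 5.5.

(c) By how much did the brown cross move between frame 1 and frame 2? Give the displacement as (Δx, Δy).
(-0.9, -3.0)

The brown cross was at (8.9, 6.3) in frame 1 and (8.0, 3.3) in frame 2.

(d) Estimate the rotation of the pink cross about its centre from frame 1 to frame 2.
17° clockwise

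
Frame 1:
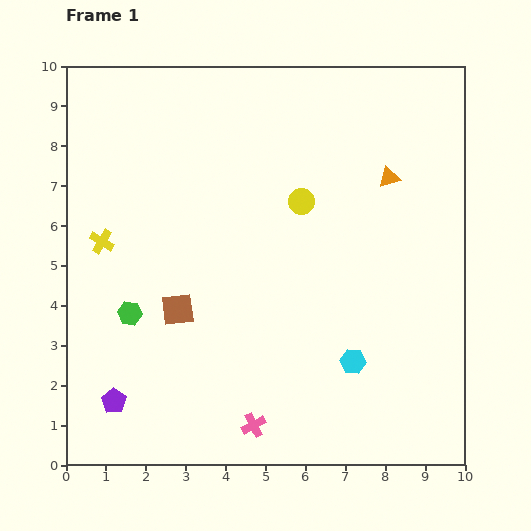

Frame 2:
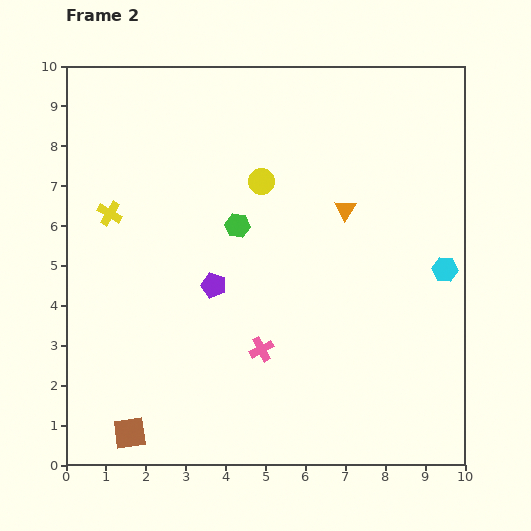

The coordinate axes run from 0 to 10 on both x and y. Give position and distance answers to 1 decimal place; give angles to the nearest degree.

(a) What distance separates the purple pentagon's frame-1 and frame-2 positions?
3.8

The purple pentagon moved from (1.2, 1.6) to (3.7, 4.5), a distance of √(2.5² + 2.9²) ≈ 3.8.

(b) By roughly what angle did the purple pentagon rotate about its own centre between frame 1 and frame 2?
19° counter-clockwise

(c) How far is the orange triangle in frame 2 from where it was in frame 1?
1.4

The orange triangle moved from (8.1, 7.2) to (7.0, 6.4), a distance of √(1.1² + 0.8²) ≈ 1.4.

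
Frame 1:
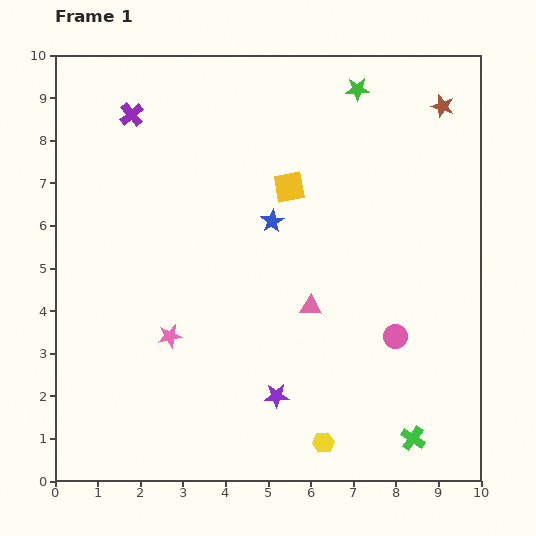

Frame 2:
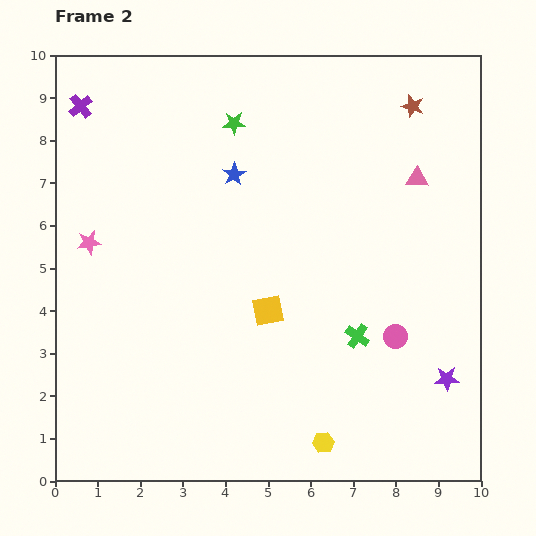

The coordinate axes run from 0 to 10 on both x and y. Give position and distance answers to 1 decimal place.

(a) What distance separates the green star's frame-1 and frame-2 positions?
3.0

The green star moved from (7.1, 9.2) to (4.2, 8.4), a distance of √(2.9² + 0.8²) ≈ 3.0.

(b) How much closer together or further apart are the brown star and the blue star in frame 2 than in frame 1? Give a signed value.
-0.3

Distance in frame 1: 4.8. Distance in frame 2: 4.5.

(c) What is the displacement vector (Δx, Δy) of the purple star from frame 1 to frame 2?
(4.0, 0.4)

The purple star was at (5.2, 2.0) in frame 1 and (9.2, 2.4) in frame 2.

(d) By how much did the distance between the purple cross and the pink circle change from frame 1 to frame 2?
+1.1

Distance in frame 1: 8.1. Distance in frame 2: 9.2.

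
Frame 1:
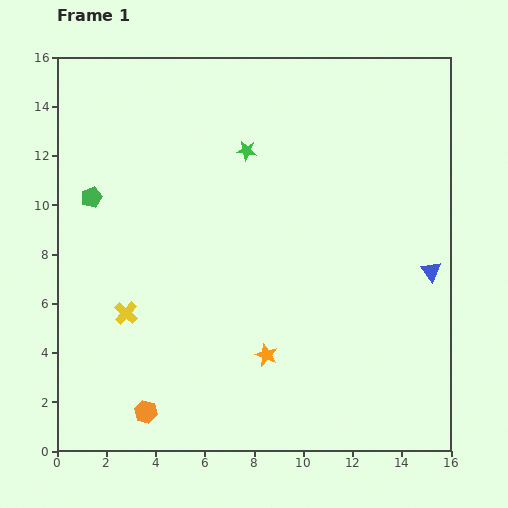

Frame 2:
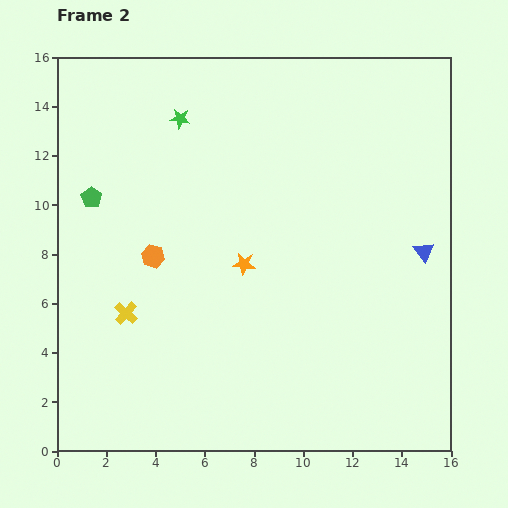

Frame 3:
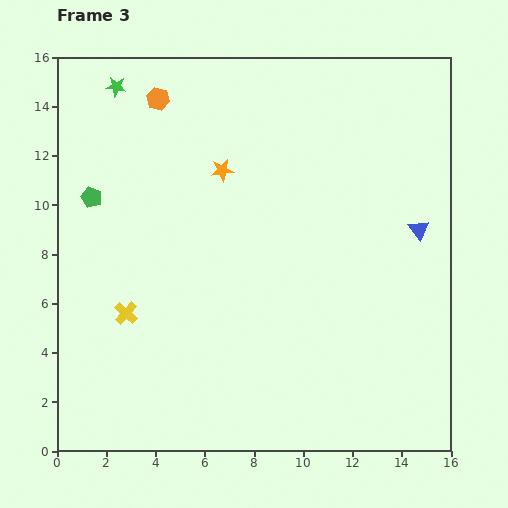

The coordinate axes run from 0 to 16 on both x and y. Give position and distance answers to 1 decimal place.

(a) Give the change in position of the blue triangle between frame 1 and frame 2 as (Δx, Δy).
(-0.3, 0.8)

The blue triangle was at (15.2, 7.3) in frame 1 and (14.9, 8.1) in frame 2.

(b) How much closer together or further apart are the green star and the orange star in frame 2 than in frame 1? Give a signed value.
-1.9

Distance in frame 1: 8.3. Distance in frame 2: 6.4.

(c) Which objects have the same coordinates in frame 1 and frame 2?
the green pentagon, the yellow cross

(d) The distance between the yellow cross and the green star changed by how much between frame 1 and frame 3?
+1.0

Distance in frame 1: 8.2. Distance in frame 3: 9.2.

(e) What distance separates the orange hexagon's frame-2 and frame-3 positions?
6.4

The orange hexagon moved from (3.9, 7.9) to (4.1, 14.3), a distance of √(0.2² + 6.4²) ≈ 6.4.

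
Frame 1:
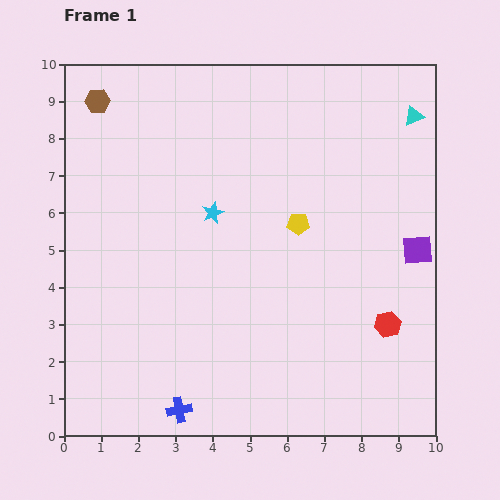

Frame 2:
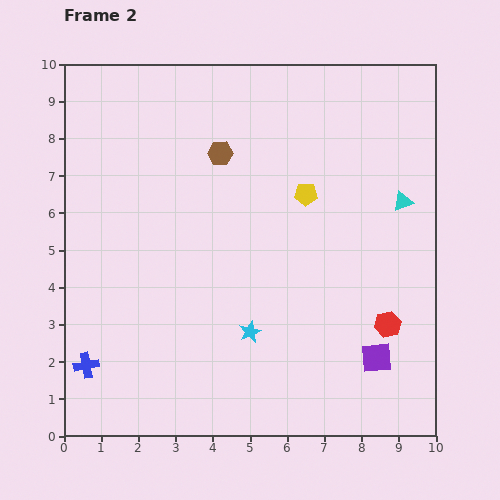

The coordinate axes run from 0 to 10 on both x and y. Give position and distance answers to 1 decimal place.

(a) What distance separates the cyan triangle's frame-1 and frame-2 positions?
2.3

The cyan triangle moved from (9.4, 8.6) to (9.1, 6.3), a distance of √(0.3² + 2.3²) ≈ 2.3.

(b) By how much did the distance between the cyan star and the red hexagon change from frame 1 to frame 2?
-1.9

Distance in frame 1: 5.6. Distance in frame 2: 3.7.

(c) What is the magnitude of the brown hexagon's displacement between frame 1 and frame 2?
3.6

The brown hexagon moved from (0.9, 9.0) to (4.2, 7.6), a distance of √(3.3² + 1.4²) ≈ 3.6.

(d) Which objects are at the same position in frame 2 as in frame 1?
the red hexagon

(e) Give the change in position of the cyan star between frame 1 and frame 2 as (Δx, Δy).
(1.0, -3.2)

The cyan star was at (4.0, 6.0) in frame 1 and (5.0, 2.8) in frame 2.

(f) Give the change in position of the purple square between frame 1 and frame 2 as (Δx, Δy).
(-1.1, -2.9)

The purple square was at (9.5, 5.0) in frame 1 and (8.4, 2.1) in frame 2.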